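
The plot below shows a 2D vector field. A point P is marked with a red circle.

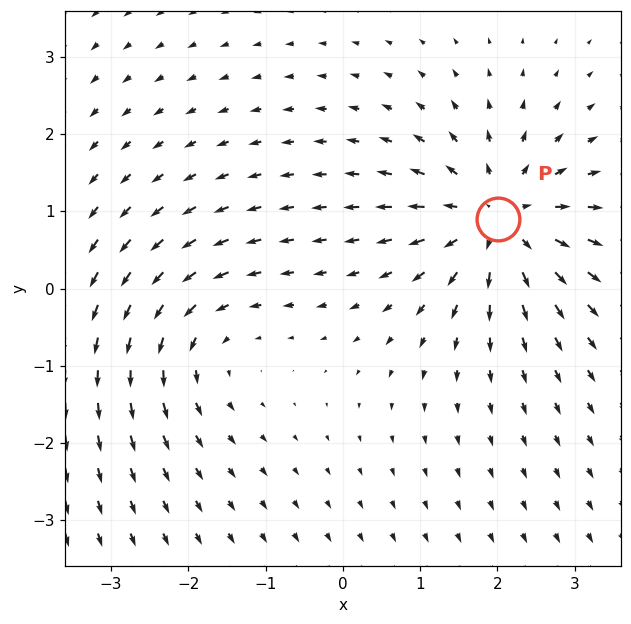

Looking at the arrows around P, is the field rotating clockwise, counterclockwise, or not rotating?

not rotating

Near P at (2.0, 0.9) the arrows show no circulation. The curl there is ≈0.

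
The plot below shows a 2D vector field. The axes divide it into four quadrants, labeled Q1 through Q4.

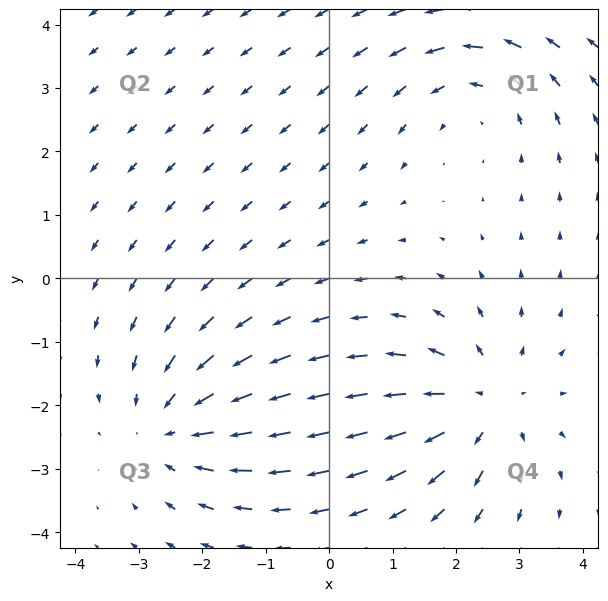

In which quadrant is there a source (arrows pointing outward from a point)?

The source sits at approximately (2.4, -2.0), which lies in quadrant Q4. The divergence there is about +4, positive as expected for a source.

Q4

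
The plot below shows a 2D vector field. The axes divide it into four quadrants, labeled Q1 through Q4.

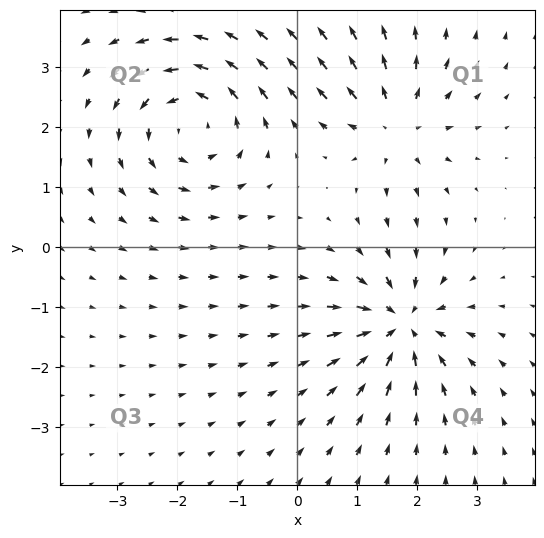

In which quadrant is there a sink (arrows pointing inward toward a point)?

Q4

The sink sits at approximately (1.7, -1.3), which lies in quadrant Q4. The divergence there is about -5, negative as expected for a sink.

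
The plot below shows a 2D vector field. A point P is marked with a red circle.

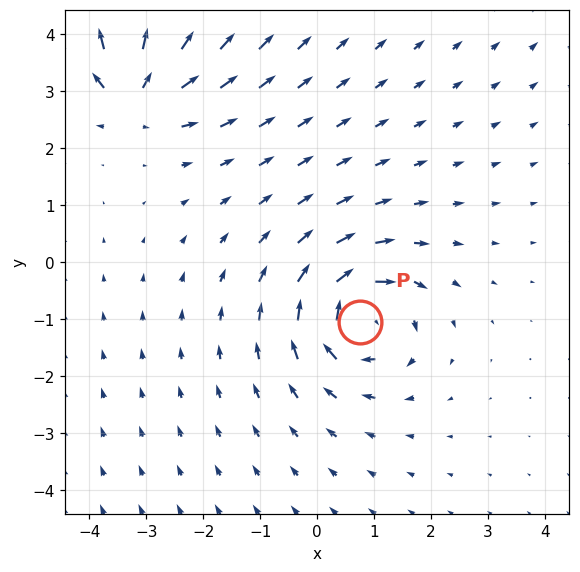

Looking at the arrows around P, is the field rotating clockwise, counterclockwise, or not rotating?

Near P at (0.8, -1.0) the arrows circulate clockwise. The curl (z-component) there is about -5; negative curl means clockwise rotation.

clockwise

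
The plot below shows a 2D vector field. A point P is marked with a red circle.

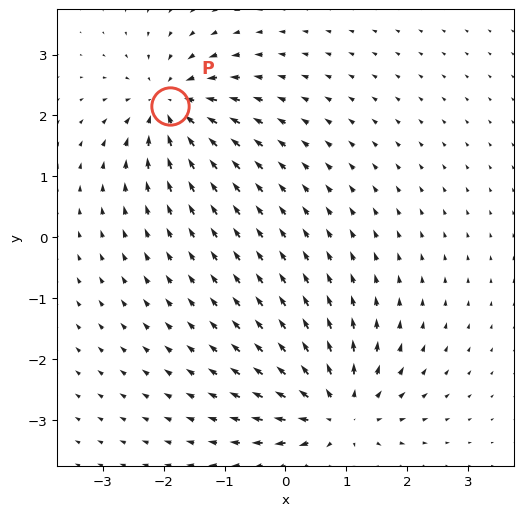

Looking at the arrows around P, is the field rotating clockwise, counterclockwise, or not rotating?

Near P at (-1.9, 2.2) the arrows show no circulation. The curl there is ≈0.

not rotating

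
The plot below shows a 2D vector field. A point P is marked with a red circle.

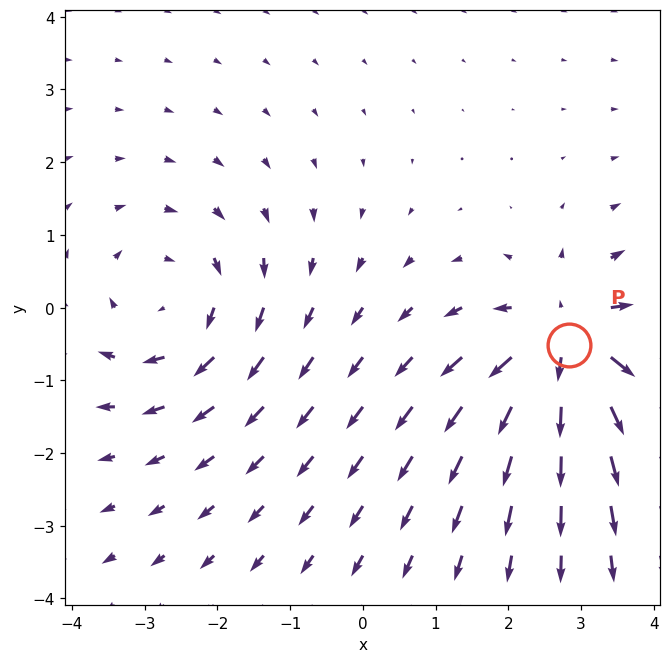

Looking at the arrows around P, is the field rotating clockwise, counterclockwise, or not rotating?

not rotating

Near P at (2.8, -0.5) the arrows show no circulation. The curl there is ≈0.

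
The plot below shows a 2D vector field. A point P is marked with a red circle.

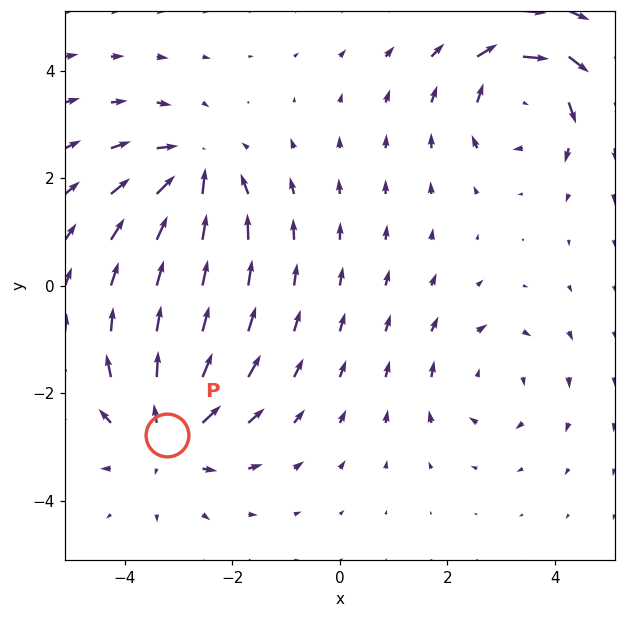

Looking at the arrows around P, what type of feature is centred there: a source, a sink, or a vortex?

At P (-3.2, -2.8) the arrows spread outward. Divergence about +5, curl ≈0 — positive divergence with near-zero curl is a source.

source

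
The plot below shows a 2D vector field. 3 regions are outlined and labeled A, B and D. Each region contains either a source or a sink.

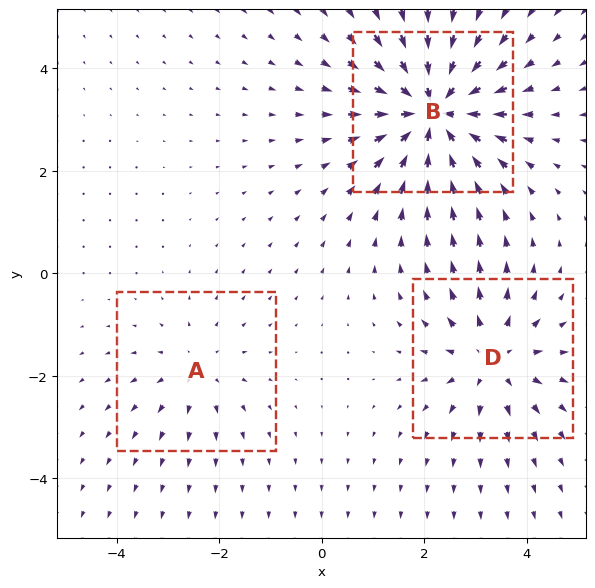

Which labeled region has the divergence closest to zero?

Divergence at each region's feature centre — A: about +2, B: about -5, D: about +3. Region A is closest to zero.

A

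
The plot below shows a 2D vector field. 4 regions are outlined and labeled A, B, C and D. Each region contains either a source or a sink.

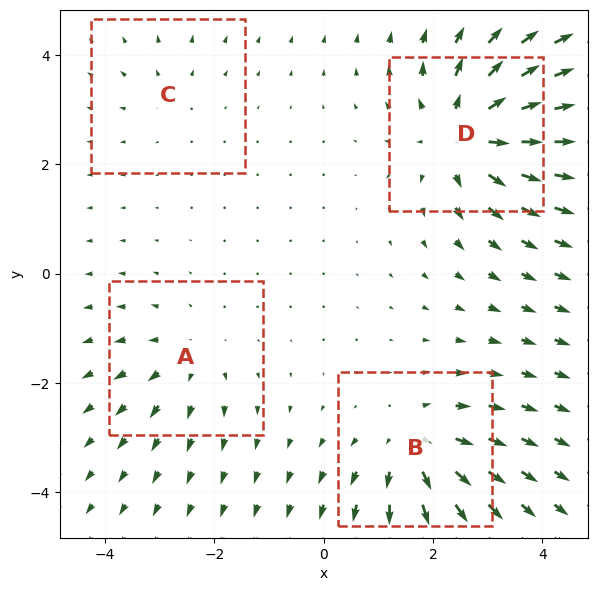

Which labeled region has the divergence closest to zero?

Divergence at each region's feature centre — A: about +3, B: about +5, C: about +2, D: about +7. Region C is closest to zero.

C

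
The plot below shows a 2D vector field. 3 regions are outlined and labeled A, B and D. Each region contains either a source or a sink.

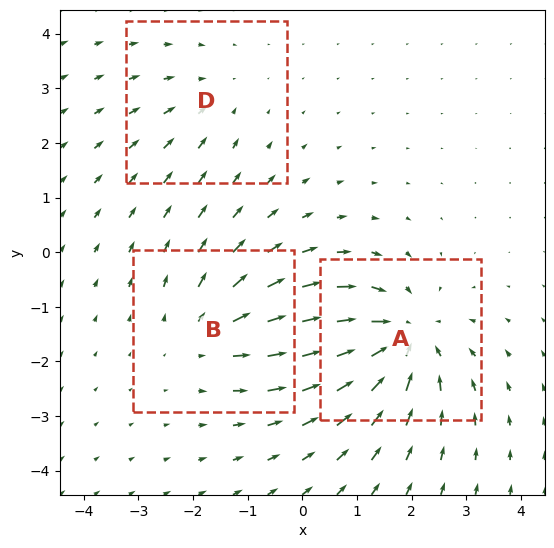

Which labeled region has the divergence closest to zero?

Divergence at each region's feature centre — A: about -5, B: about +3, D: about -2. Region D is closest to zero.

D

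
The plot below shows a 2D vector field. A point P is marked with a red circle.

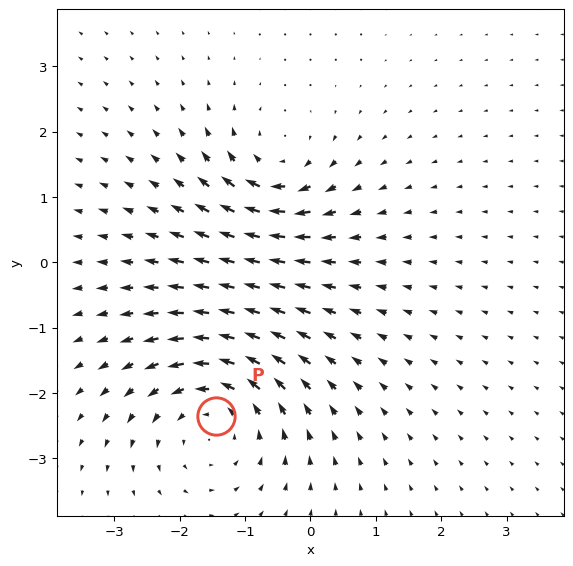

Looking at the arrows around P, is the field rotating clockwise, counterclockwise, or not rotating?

Near P at (-1.5, -2.4) the arrows circulate counterclockwise. The curl (z-component) there is about +4; positive curl means counterclockwise rotation.

counterclockwise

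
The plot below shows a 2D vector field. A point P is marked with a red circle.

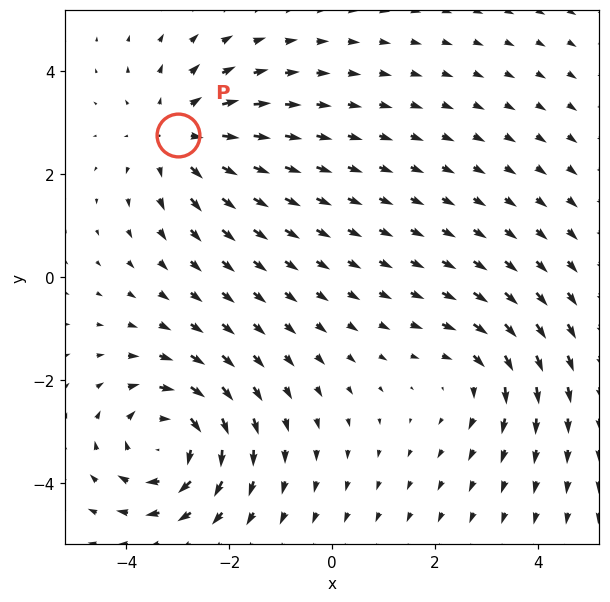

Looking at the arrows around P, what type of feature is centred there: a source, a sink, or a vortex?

source

At P (-3.0, 2.8) the arrows spread outward. Divergence about +3, curl ≈0 — positive divergence with near-zero curl is a source.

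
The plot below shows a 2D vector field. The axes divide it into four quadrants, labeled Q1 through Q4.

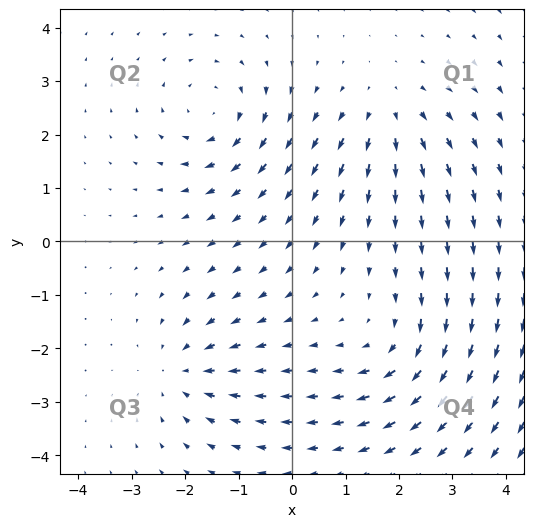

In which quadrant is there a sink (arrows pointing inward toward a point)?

Q3

The sink sits at approximately (-2.0, -2.4), which lies in quadrant Q3. The divergence there is about -5, negative as expected for a sink.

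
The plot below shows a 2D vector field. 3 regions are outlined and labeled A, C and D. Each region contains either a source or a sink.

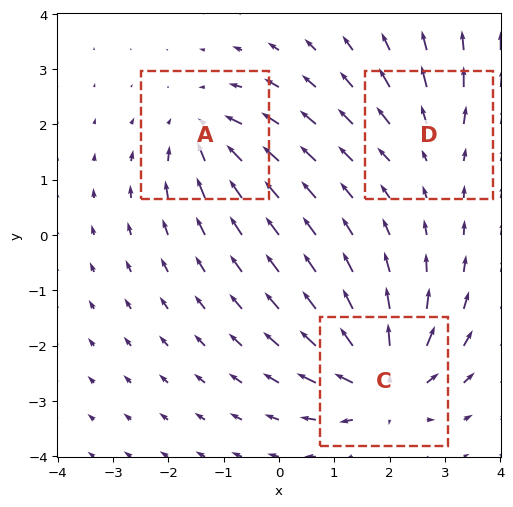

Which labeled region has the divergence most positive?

C

Divergence at each region's feature centre — A: about -4, C: about +6, D: about +2. Region C is most positive.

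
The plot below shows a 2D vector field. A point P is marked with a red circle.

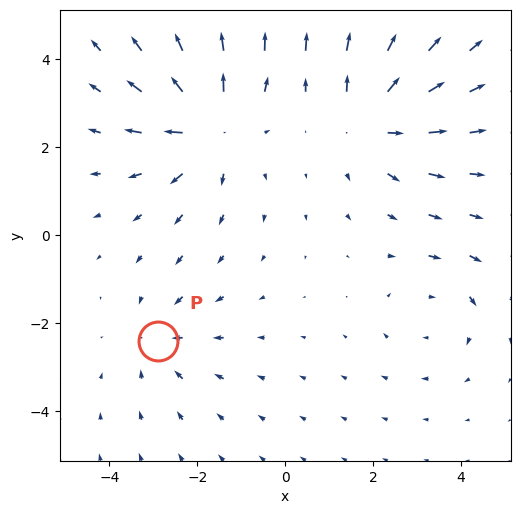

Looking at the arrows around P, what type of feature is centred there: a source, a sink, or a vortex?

sink

At P (-2.9, -2.4) the arrows converge inward. Divergence about -2, curl ≈0 — negative divergence with near-zero curl is a sink.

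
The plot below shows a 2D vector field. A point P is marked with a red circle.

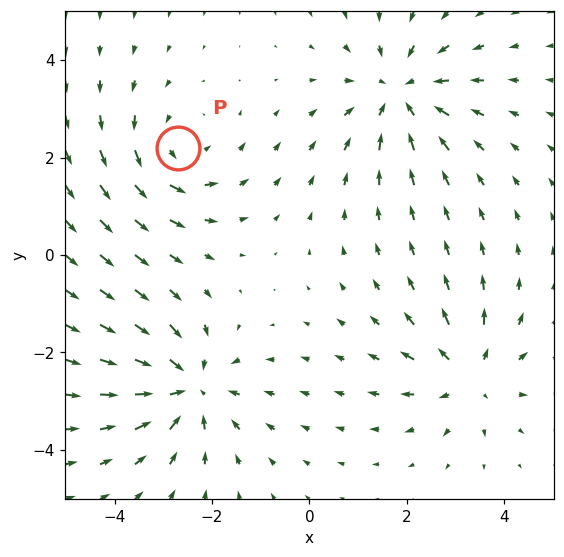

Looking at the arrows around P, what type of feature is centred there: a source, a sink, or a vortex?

vortex

At P (-2.7, 2.2) the arrows circulate counterclockwise. Divergence ≈0, curl about +3 — near-zero divergence with nonzero curl is a vortex.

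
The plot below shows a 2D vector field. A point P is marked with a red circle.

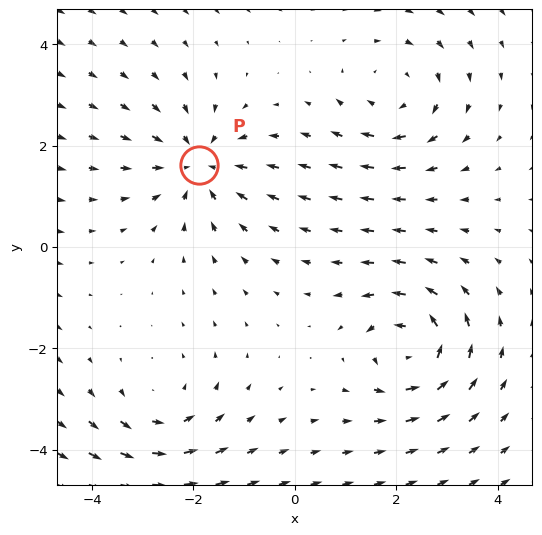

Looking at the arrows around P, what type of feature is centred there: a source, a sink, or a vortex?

At P (-1.9, 1.6) the arrows converge inward. Divergence about -4, curl ≈0 — negative divergence with near-zero curl is a sink.

sink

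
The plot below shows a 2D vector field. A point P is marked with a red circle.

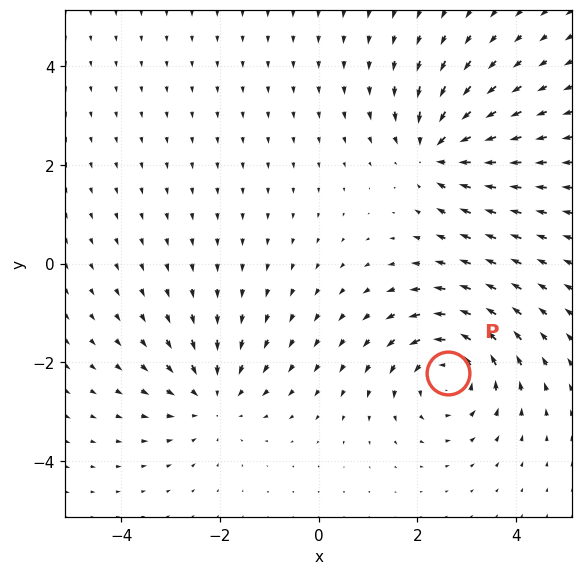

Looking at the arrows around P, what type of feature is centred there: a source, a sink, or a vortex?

vortex

At P (2.6, -2.2) the arrows circulate counterclockwise. Divergence ≈0, curl about +5 — near-zero divergence with nonzero curl is a vortex.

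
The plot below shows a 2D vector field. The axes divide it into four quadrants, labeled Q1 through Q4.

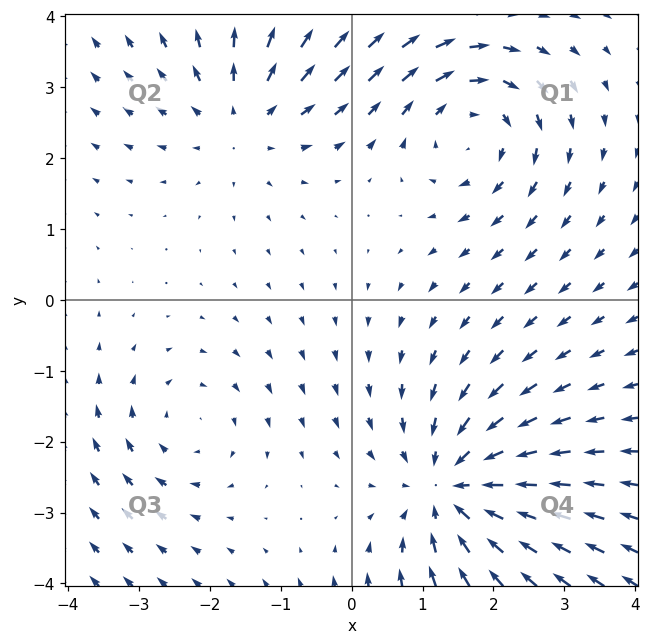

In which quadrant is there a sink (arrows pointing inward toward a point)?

Q4

The sink sits at approximately (1.4, -2.7), which lies in quadrant Q4. The divergence there is about -5, negative as expected for a sink.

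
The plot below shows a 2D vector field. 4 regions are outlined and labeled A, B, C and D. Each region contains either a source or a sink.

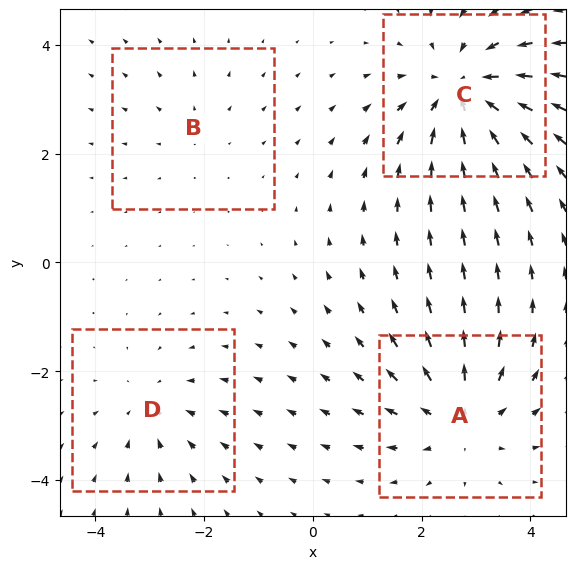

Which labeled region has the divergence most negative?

C

Divergence at each region's feature centre — A: about +5, B: about +2, C: about -6, D: about -3. Region C is most negative.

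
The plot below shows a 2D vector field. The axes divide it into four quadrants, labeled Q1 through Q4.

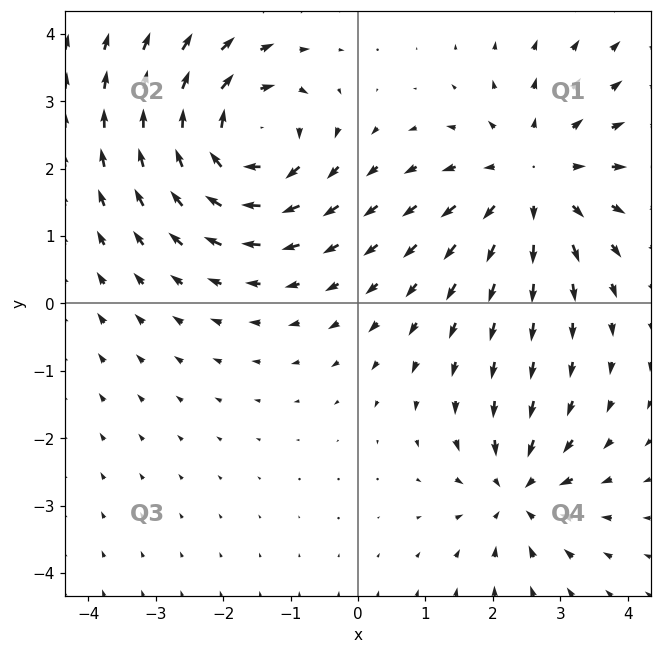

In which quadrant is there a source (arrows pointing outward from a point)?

The source sits at approximately (2.6, 1.8), which lies in quadrant Q1. The divergence there is about +4, positive as expected for a source.

Q1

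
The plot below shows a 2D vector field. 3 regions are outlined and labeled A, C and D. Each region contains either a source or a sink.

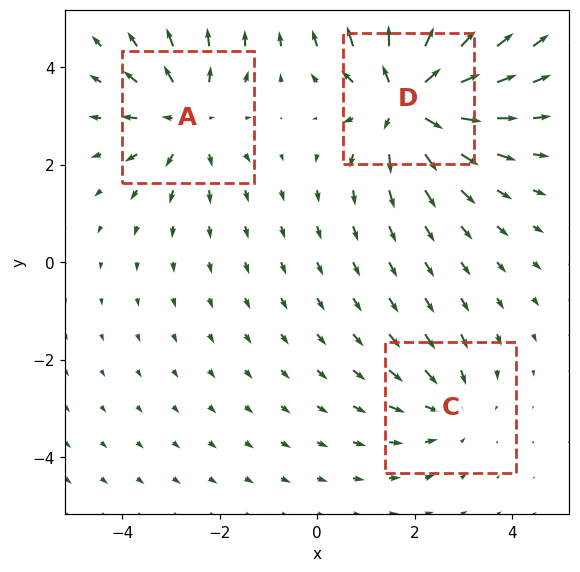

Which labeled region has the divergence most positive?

Divergence at each region's feature centre — A: about +3, C: about -2, D: about +5. Region D is most positive.

D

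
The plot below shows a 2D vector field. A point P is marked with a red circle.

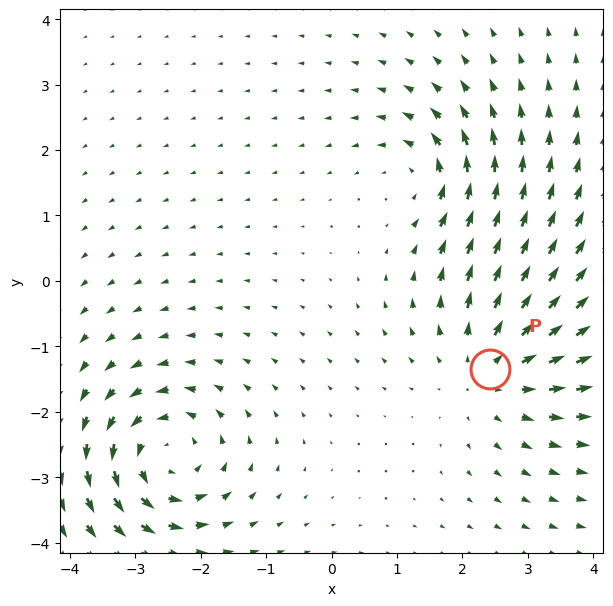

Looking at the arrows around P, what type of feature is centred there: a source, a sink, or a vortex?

source

At P (2.4, -1.3) the arrows spread outward. Divergence about +4, curl ≈0 — positive divergence with near-zero curl is a source.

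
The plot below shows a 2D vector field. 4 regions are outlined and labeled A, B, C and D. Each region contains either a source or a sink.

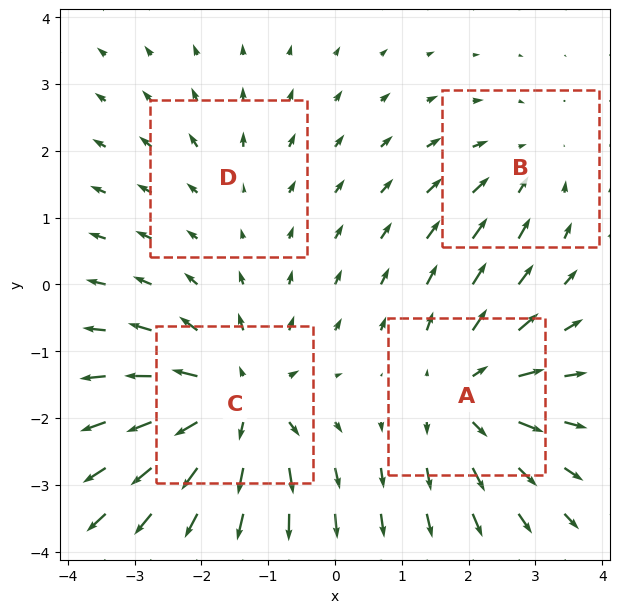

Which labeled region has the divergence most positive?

Divergence at each region's feature centre — A: about +5, B: about -3, C: about +6, D: about +2. Region C is most positive.

C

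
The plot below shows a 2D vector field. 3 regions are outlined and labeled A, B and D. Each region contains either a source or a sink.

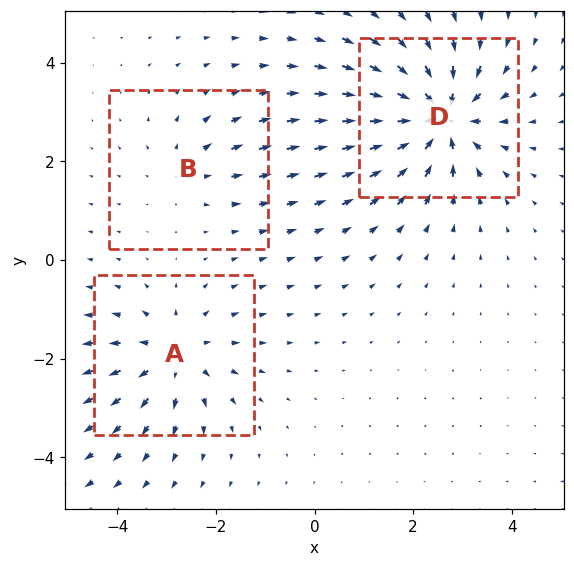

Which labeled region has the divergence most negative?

D

Divergence at each region's feature centre — A: about +4, B: about +2, D: about -6. Region D is most negative.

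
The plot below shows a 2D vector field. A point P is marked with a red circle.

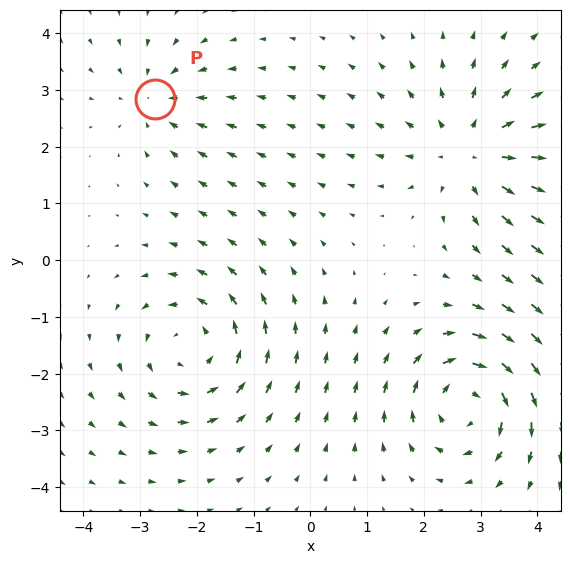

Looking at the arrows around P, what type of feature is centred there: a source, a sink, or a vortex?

sink

At P (-2.7, 2.8) the arrows converge inward. Divergence about -4, curl ≈0 — negative divergence with near-zero curl is a sink.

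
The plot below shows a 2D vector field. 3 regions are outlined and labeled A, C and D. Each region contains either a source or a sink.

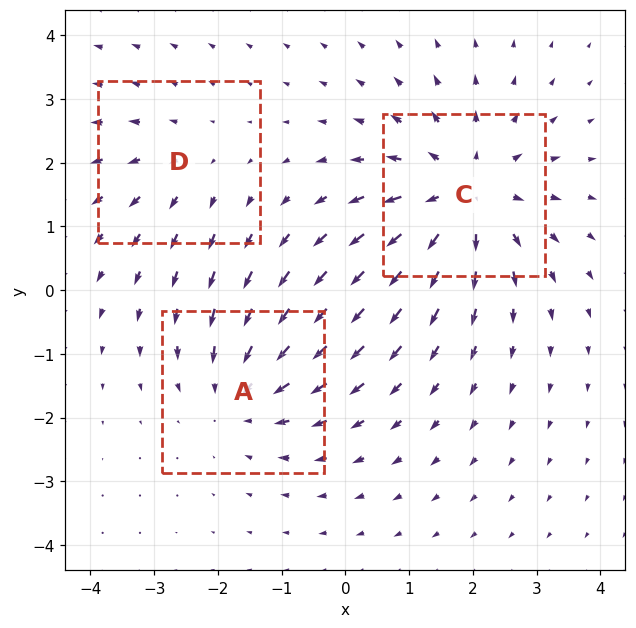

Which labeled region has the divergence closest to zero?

Divergence at each region's feature centre — A: about -3, C: about +4, D: about +2. Region D is closest to zero.

D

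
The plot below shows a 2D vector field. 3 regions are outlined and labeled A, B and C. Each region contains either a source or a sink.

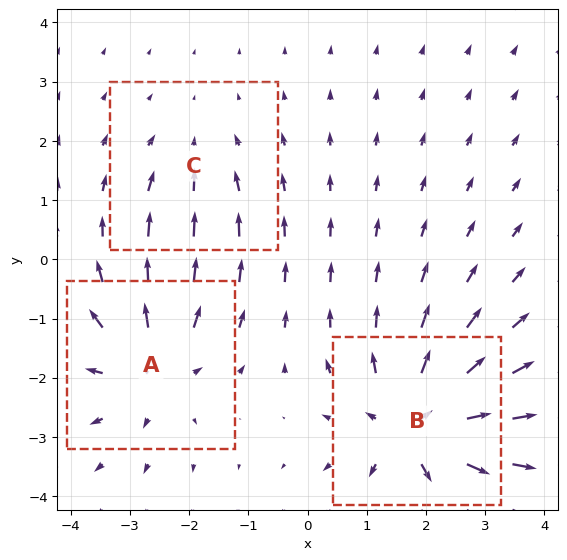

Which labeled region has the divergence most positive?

B

Divergence at each region's feature centre — A: about +3, B: about +5, C: about -2. Region B is most positive.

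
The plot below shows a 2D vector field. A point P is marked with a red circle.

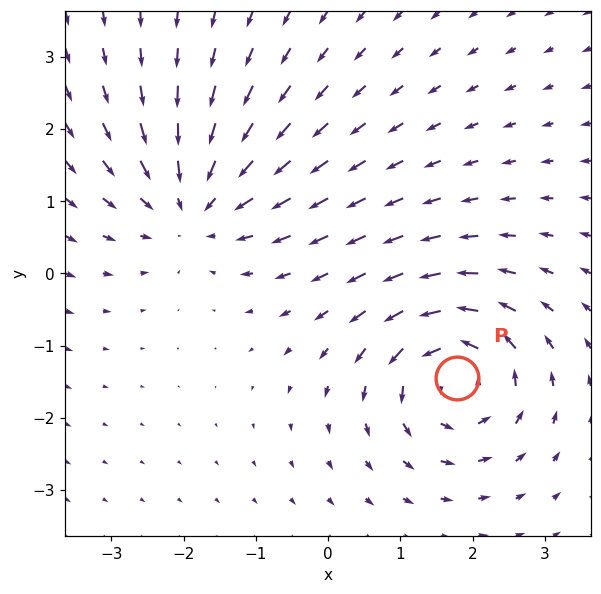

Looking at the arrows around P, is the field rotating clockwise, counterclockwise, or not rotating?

counterclockwise

Near P at (1.8, -1.5) the arrows circulate counterclockwise. The curl (z-component) there is about +5; positive curl means counterclockwise rotation.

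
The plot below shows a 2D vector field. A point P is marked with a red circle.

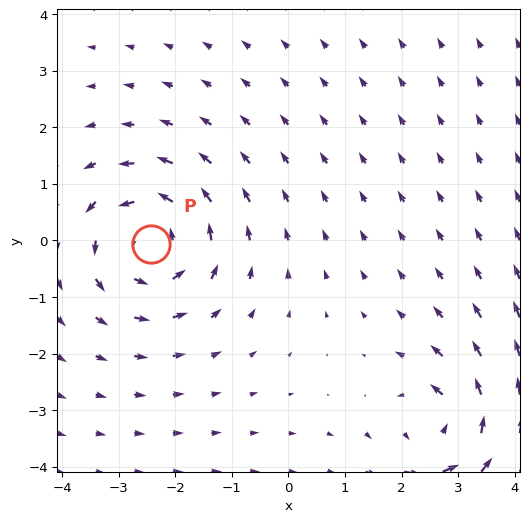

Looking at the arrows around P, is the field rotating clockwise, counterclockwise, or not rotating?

counterclockwise

Near P at (-2.4, -0.1) the arrows circulate counterclockwise. The curl (z-component) there is about +5; positive curl means counterclockwise rotation.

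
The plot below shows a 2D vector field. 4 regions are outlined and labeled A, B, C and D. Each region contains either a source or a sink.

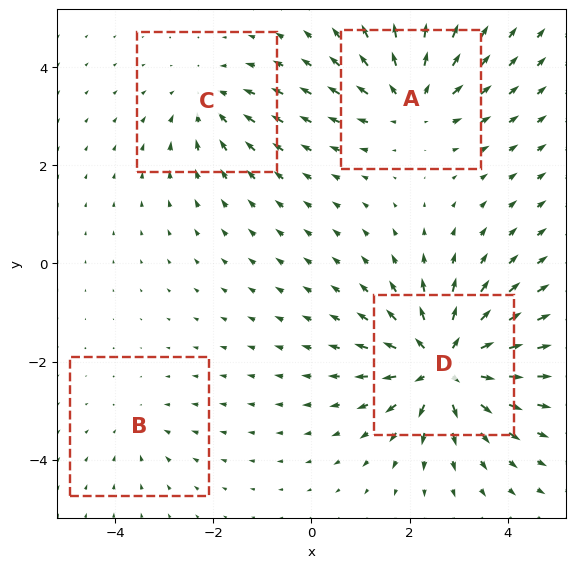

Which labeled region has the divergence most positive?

D

Divergence at each region's feature centre — A: about +5, B: about -2, C: about -4, D: about +8. Region D is most positive.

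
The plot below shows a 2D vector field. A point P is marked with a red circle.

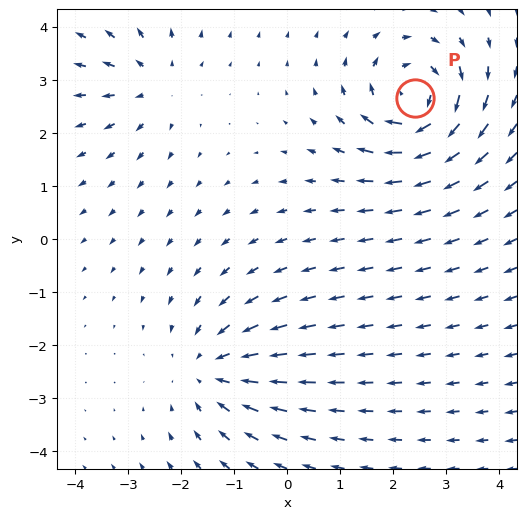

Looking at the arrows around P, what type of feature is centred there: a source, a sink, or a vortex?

vortex

At P (2.4, 2.7) the arrows circulate clockwise. Divergence ≈0, curl about -7 — near-zero divergence with nonzero curl is a vortex.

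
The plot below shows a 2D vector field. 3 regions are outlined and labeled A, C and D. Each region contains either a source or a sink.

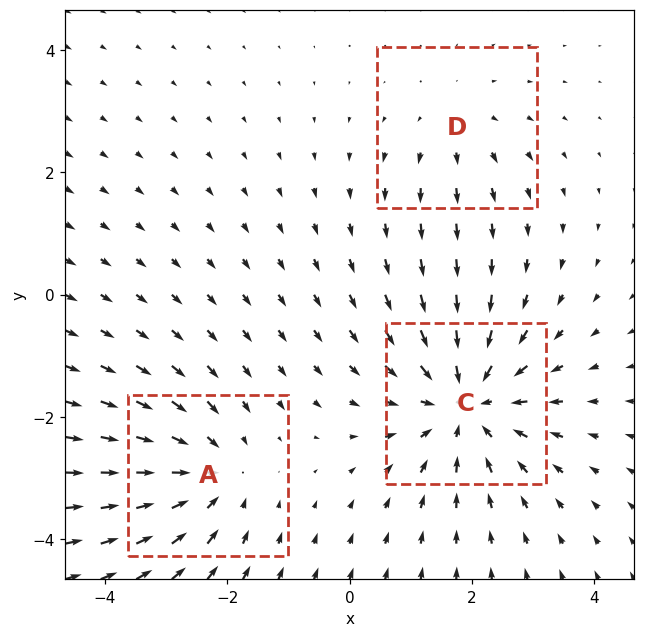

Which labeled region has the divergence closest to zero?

Divergence at each region's feature centre — A: about -3, C: about -4, D: about +2. Region D is closest to zero.

D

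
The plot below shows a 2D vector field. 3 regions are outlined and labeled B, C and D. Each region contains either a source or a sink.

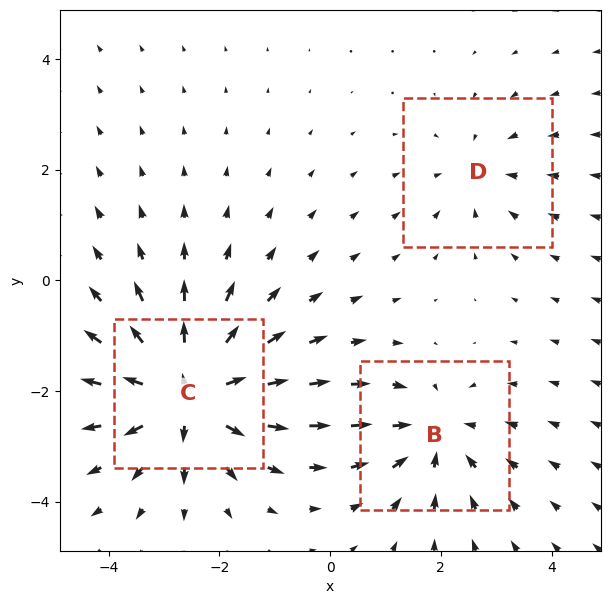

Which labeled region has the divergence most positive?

C

Divergence at each region's feature centre — B: about -3, C: about +5, D: about -2. Region C is most positive.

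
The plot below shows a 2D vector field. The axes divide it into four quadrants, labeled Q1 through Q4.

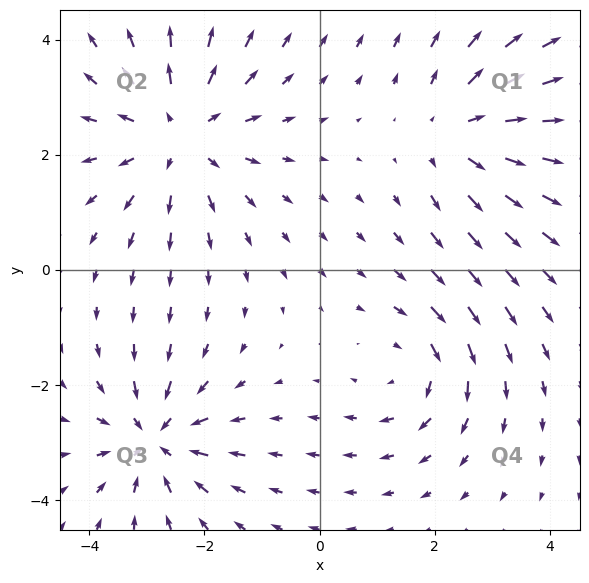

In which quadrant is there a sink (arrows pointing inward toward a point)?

The sink sits at approximately (-2.9, -2.9), which lies in quadrant Q3. The divergence there is about -4, negative as expected for a sink.

Q3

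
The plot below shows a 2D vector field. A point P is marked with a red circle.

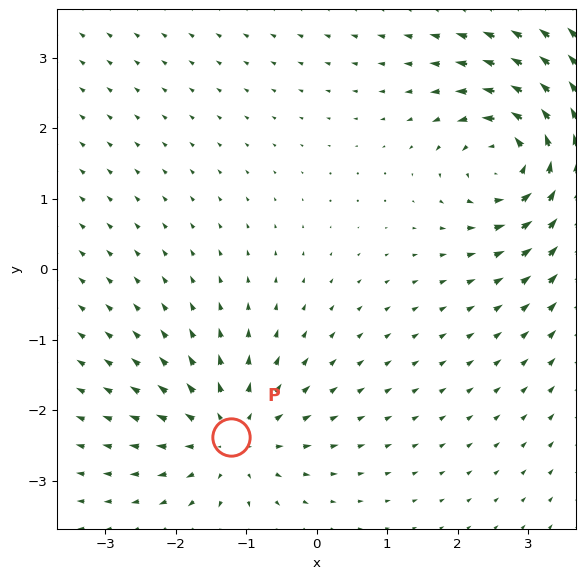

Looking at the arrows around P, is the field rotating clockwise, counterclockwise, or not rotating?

not rotating

Near P at (-1.2, -2.4) the arrows show no circulation. The curl there is ≈0.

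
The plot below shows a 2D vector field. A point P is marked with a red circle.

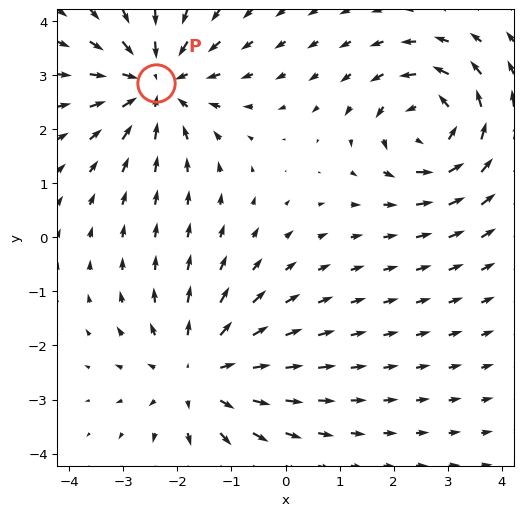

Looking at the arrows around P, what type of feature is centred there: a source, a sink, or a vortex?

sink

At P (-2.4, 2.9) the arrows converge inward. Divergence about -4, curl ≈0 — negative divergence with near-zero curl is a sink.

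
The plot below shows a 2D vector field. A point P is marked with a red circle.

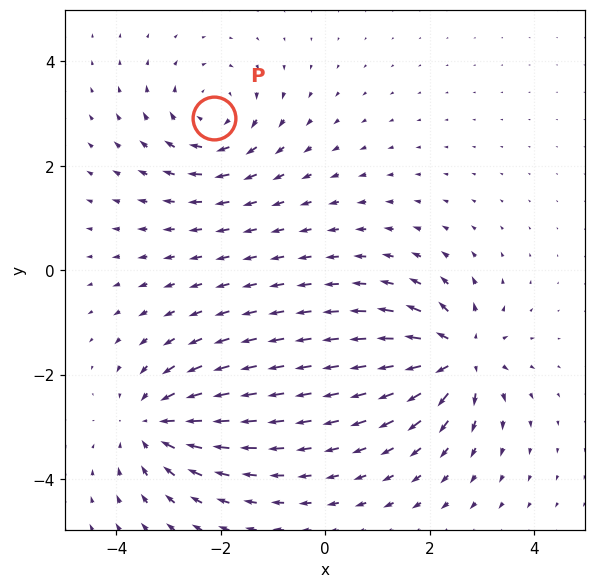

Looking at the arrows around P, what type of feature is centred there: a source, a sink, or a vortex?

vortex

At P (-2.1, 2.9) the arrows circulate clockwise. Divergence ≈0, curl about -4 — near-zero divergence with nonzero curl is a vortex.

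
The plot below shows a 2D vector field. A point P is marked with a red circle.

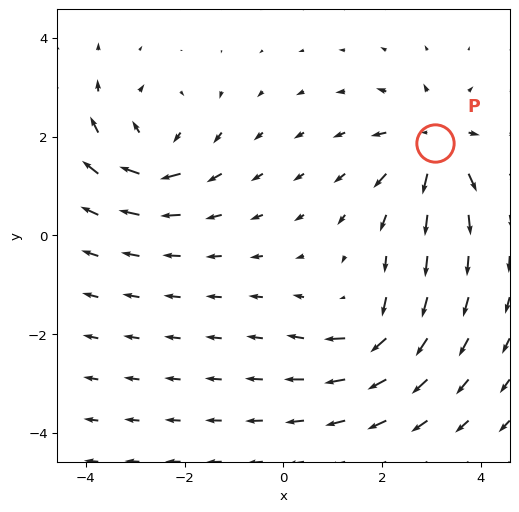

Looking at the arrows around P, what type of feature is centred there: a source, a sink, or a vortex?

source

At P (3.1, 1.9) the arrows spread outward. Divergence about +6, curl ≈0 — positive divergence with near-zero curl is a source.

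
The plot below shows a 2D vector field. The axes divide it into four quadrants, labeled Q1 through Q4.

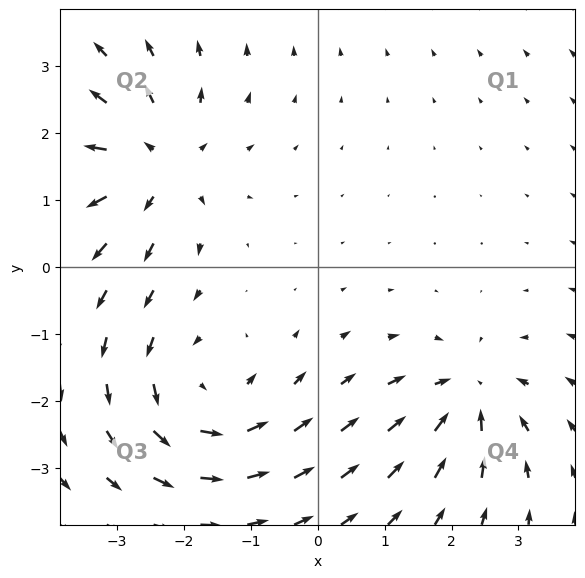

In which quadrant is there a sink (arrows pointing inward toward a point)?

Q4

The sink sits at approximately (2.2, -1.9), which lies in quadrant Q4. The divergence there is about -5, negative as expected for a sink.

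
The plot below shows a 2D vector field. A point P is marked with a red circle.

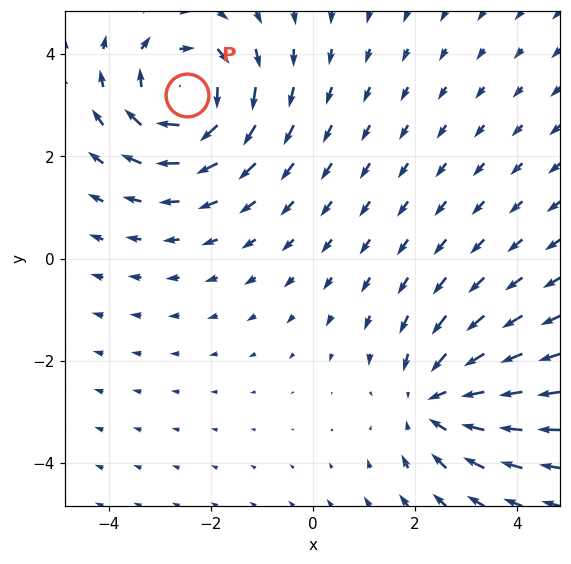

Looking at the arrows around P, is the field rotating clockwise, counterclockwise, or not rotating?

Near P at (-2.5, 3.2) the arrows circulate clockwise. The curl (z-component) there is about -4; negative curl means clockwise rotation.

clockwise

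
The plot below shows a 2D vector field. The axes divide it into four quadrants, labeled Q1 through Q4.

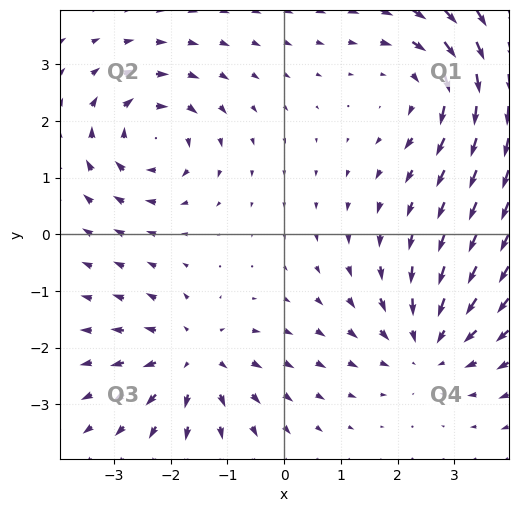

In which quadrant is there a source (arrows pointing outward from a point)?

Q3

The source sits at approximately (-1.6, -2.2), which lies in quadrant Q3. The divergence there is about +4, positive as expected for a source.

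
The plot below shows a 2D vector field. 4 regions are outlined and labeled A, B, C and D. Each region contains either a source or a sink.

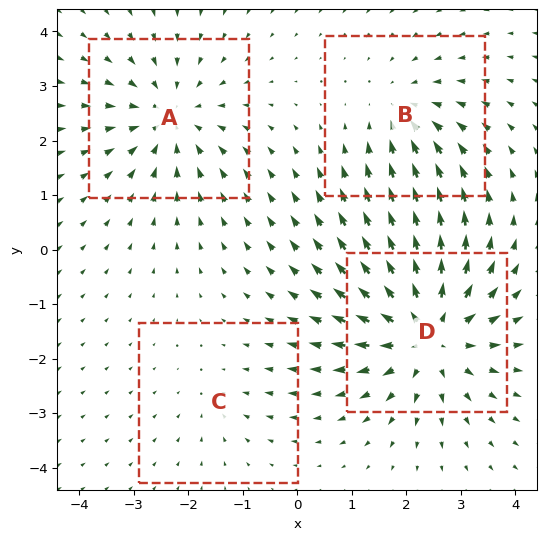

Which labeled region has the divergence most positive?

D

Divergence at each region's feature centre — A: about -4, B: about -3, C: about -2, D: about +6. Region D is most positive.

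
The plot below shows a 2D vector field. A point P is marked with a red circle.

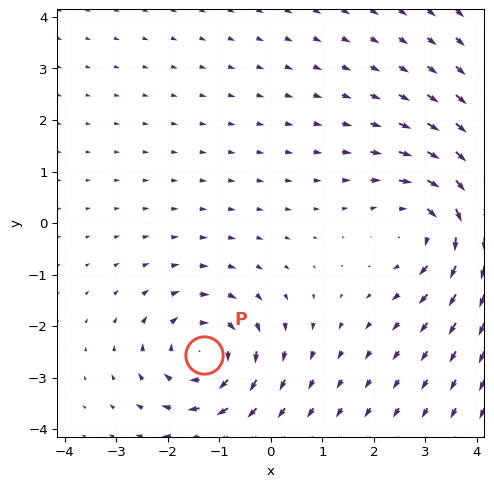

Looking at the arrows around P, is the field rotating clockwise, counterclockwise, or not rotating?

Near P at (-1.3, -2.6) the arrows circulate clockwise. The curl (z-component) there is about -5; negative curl means clockwise rotation.

clockwise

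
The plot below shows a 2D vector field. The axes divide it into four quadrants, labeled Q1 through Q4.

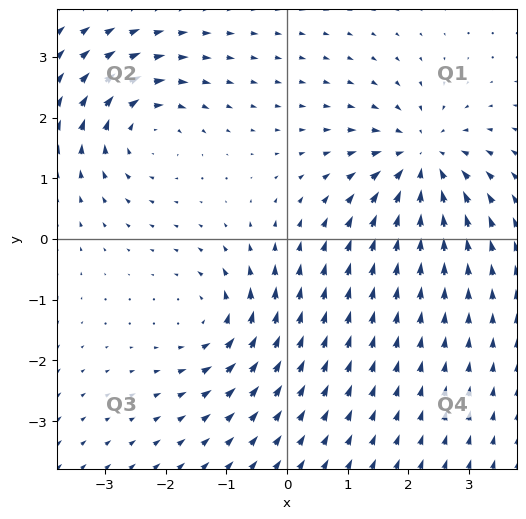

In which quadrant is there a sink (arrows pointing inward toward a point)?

The sink sits at approximately (2.2, 1.3), which lies in quadrant Q1. The divergence there is about -4, negative as expected for a sink.

Q1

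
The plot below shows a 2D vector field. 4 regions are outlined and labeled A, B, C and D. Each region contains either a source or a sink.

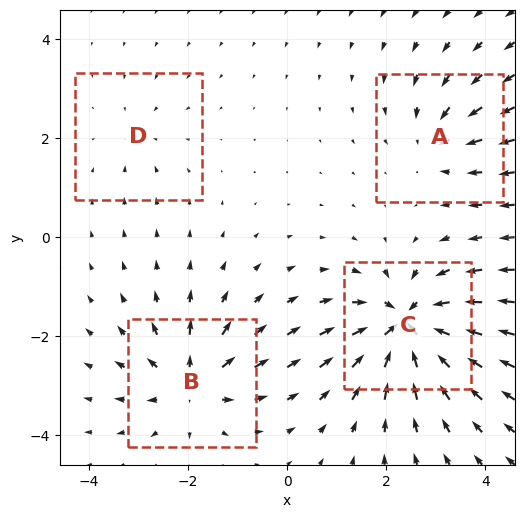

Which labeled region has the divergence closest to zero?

Divergence at each region's feature centre — A: about -4, B: about +6, C: about -9, D: about -2. Region D is closest to zero.

D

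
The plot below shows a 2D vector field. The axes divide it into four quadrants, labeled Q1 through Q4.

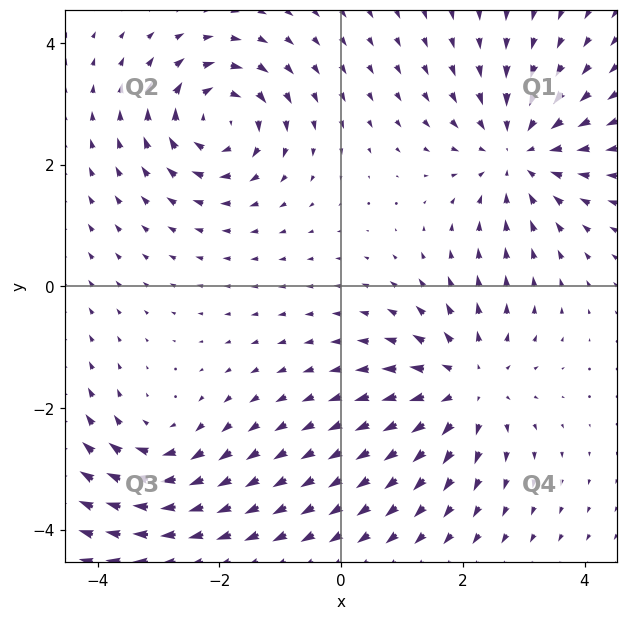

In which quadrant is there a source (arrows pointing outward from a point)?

Q4

The source sits at approximately (2.1, -1.6), which lies in quadrant Q4. The divergence there is about +4, positive as expected for a source.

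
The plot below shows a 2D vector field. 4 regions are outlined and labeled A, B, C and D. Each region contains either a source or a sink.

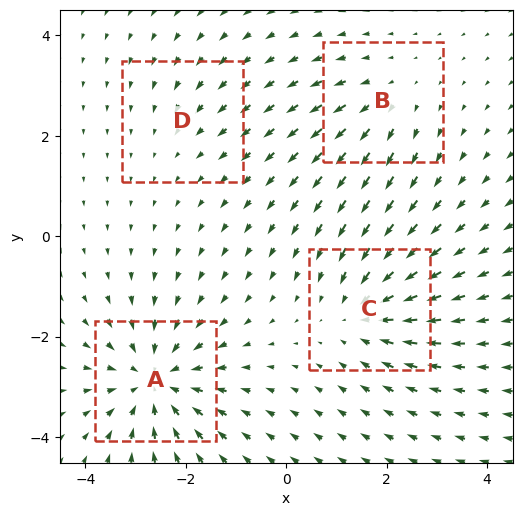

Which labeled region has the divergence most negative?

A

Divergence at each region's feature centre — A: about -6, B: about +3, C: about -5, D: about -2. Region A is most negative.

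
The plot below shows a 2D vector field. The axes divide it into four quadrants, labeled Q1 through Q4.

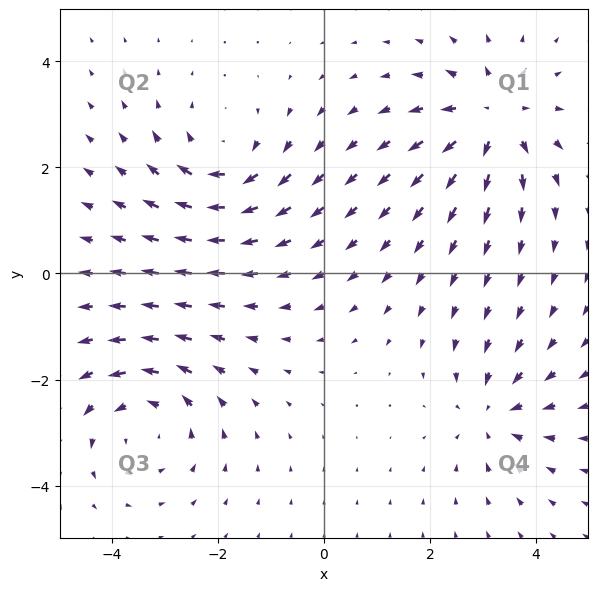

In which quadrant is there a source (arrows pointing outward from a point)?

The source sits at approximately (3.2, 2.9), which lies in quadrant Q1. The divergence there is about +5, positive as expected for a source.

Q1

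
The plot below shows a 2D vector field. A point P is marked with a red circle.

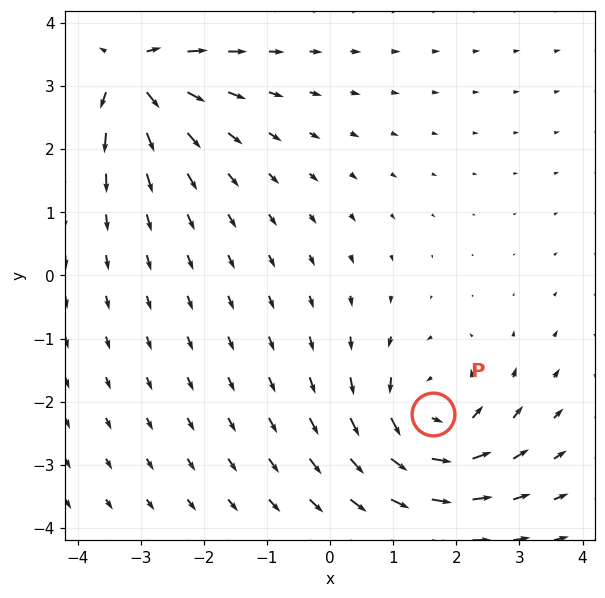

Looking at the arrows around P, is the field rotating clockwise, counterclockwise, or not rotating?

Near P at (1.6, -2.2) the arrows circulate counterclockwise. The curl (z-component) there is about +3; positive curl means counterclockwise rotation.

counterclockwise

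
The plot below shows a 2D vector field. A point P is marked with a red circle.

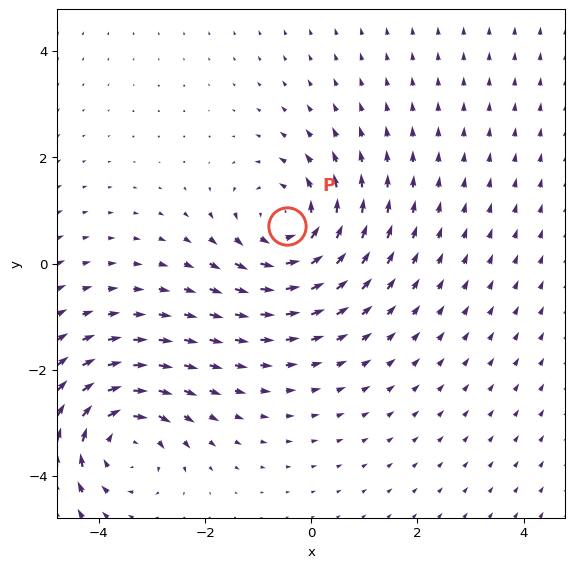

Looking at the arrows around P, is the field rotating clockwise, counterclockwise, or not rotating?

Near P at (-0.5, 0.7) the arrows circulate counterclockwise. The curl (z-component) there is about +3; positive curl means counterclockwise rotation.

counterclockwise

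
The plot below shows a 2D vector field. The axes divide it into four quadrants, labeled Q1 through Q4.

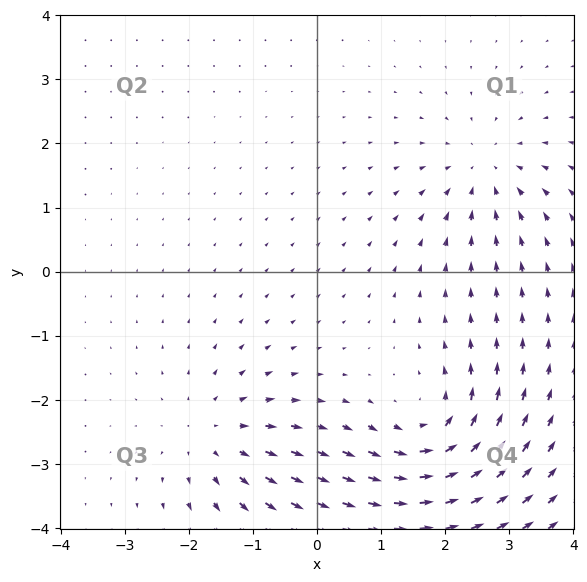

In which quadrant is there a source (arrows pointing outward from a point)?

The source sits at approximately (-1.6, -2.6), which lies in quadrant Q3. The divergence there is about +4, positive as expected for a source.

Q3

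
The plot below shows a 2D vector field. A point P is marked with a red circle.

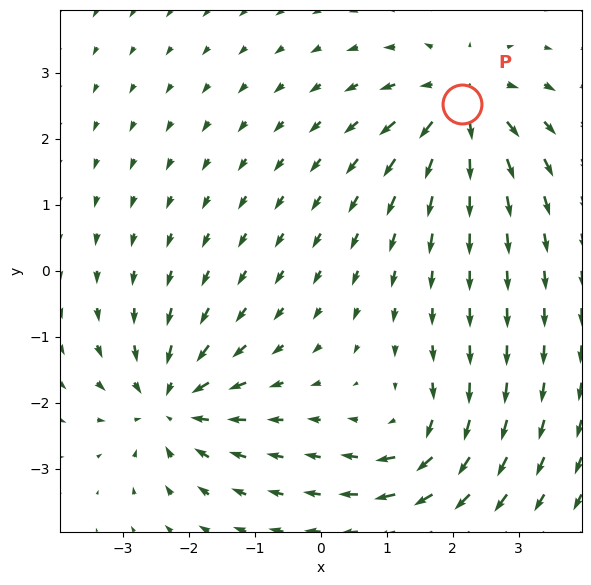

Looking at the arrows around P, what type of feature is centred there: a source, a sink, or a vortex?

source

At P (2.1, 2.5) the arrows spread outward. Divergence about +6, curl ≈0 — positive divergence with near-zero curl is a source.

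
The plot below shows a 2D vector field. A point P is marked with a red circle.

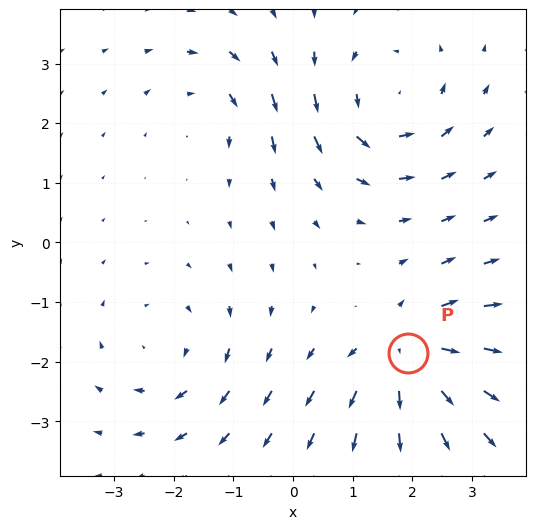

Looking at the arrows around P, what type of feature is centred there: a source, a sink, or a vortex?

source

At P (1.9, -1.9) the arrows spread outward. Divergence about +6, curl ≈0 — positive divergence with near-zero curl is a source.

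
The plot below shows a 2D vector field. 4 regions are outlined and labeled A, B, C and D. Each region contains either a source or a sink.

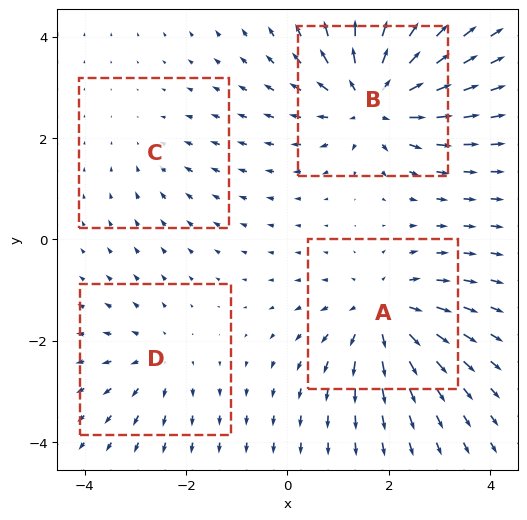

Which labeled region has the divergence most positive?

Divergence at each region's feature centre — A: about +5, B: about +7, C: about -2, D: about +3. Region B is most positive.

B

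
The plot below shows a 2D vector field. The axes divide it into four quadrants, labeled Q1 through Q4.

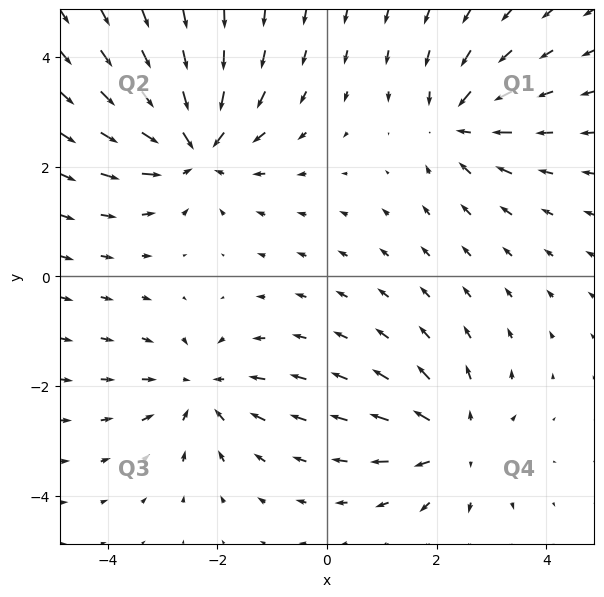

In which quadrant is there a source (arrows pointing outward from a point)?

Q4

The source sits at approximately (2.3, -3.0), which lies in quadrant Q4. The divergence there is about +4, positive as expected for a source.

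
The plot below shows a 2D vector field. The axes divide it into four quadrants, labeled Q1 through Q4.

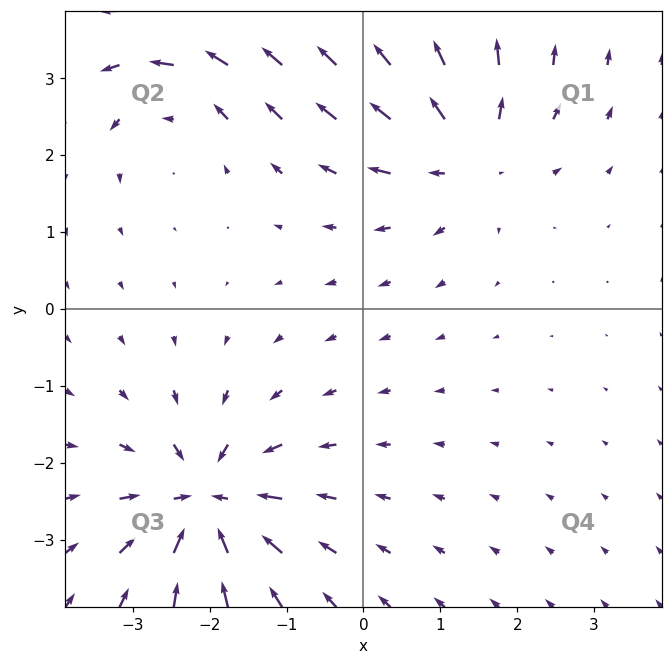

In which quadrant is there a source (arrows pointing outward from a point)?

The source sits at approximately (1.3, 2.0), which lies in quadrant Q1. The divergence there is about +5, positive as expected for a source.

Q1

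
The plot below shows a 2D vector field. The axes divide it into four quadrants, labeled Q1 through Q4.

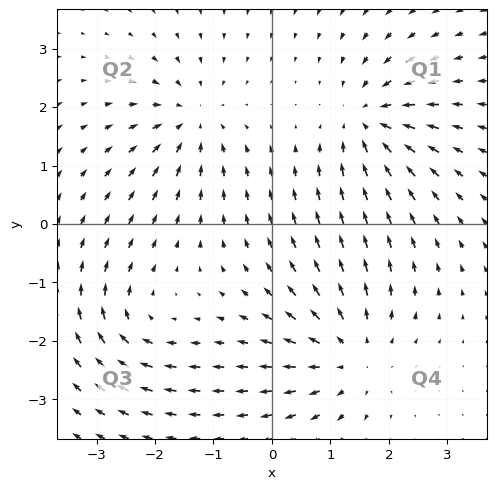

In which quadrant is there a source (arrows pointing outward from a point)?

The source sits at approximately (1.4, -2.2), which lies in quadrant Q4. The divergence there is about +4, positive as expected for a source.

Q4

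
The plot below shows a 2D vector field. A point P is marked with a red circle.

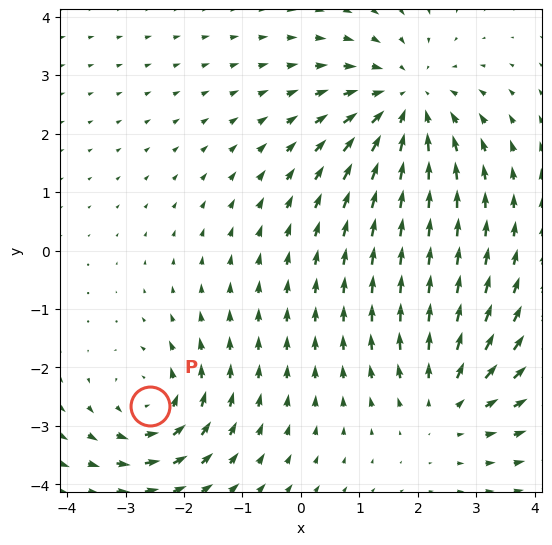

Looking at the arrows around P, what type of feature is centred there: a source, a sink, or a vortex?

vortex

At P (-2.6, -2.7) the arrows circulate counterclockwise. Divergence ≈0, curl about +4 — near-zero divergence with nonzero curl is a vortex.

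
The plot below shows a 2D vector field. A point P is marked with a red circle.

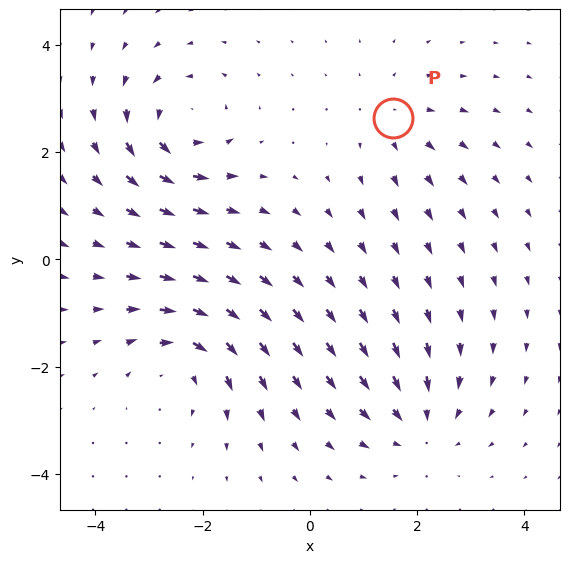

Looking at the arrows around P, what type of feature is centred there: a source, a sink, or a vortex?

At P (1.5, 2.6) the arrows spread outward. Divergence about +2, curl ≈0 — positive divergence with near-zero curl is a source.

source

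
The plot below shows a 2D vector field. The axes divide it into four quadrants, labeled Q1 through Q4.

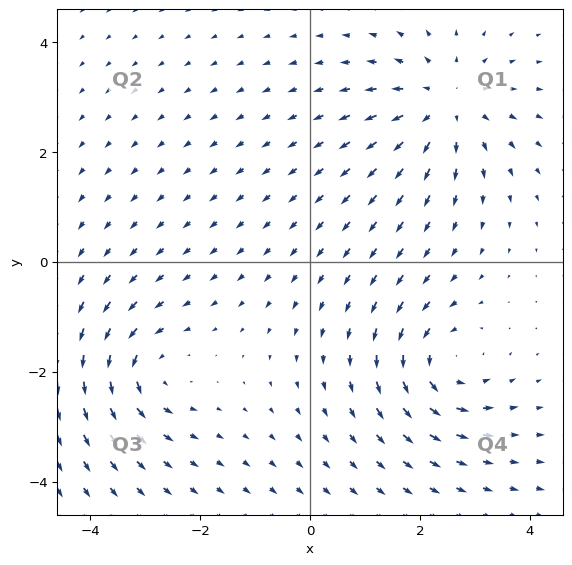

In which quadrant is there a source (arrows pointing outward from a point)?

Q1

The source sits at approximately (2.5, 2.9), which lies in quadrant Q1. The divergence there is about +4, positive as expected for a source.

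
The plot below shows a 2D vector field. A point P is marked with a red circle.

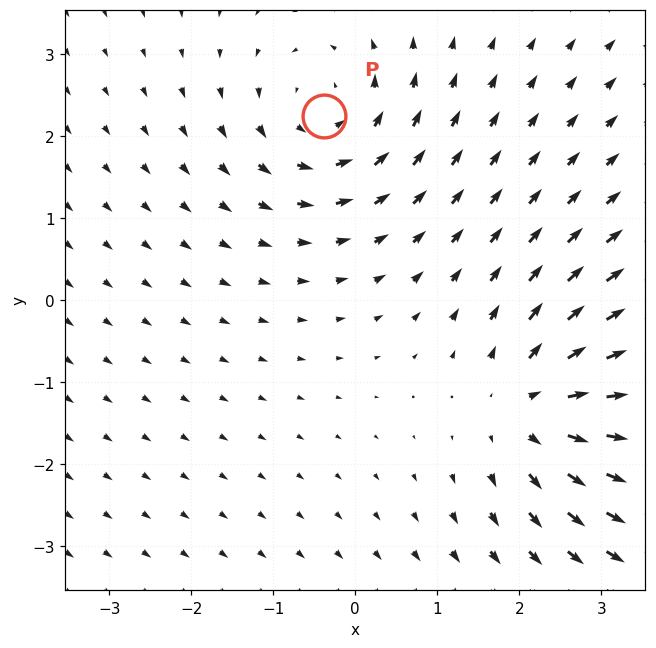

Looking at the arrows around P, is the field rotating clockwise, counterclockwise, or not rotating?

Near P at (-0.4, 2.2) the arrows circulate counterclockwise. The curl (z-component) there is about +3; positive curl means counterclockwise rotation.

counterclockwise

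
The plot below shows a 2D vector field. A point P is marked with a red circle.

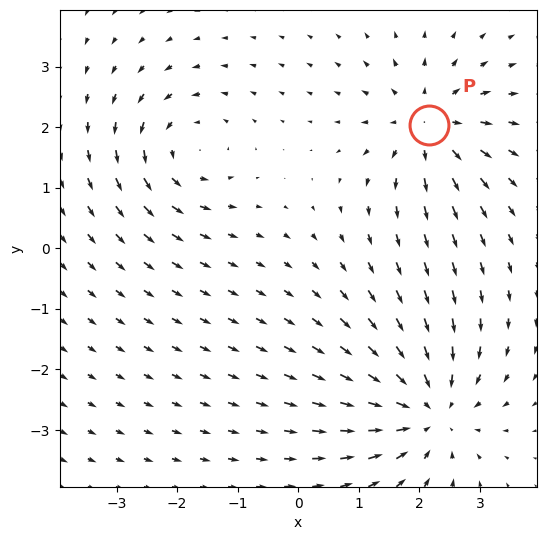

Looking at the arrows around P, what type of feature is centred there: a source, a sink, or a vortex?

At P (2.2, 2.0) the arrows spread outward. Divergence about +4, curl ≈0 — positive divergence with near-zero curl is a source.

source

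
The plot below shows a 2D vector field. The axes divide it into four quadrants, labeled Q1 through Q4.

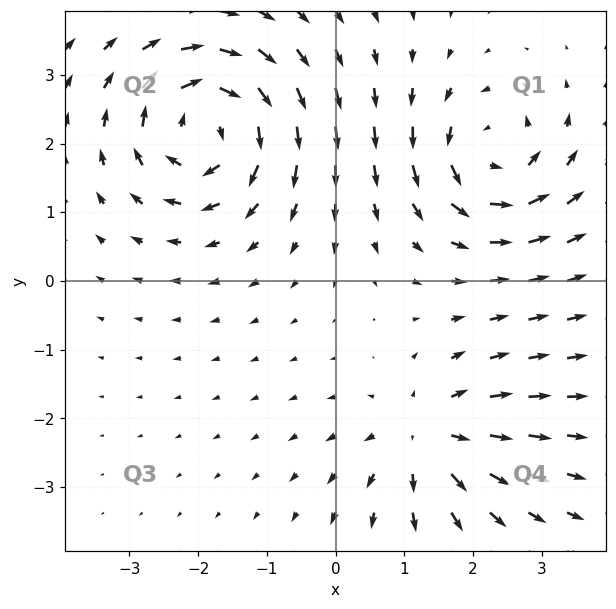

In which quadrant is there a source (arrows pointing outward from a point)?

The source sits at approximately (1.3, -2.3), which lies in quadrant Q4. The divergence there is about +3, positive as expected for a source.

Q4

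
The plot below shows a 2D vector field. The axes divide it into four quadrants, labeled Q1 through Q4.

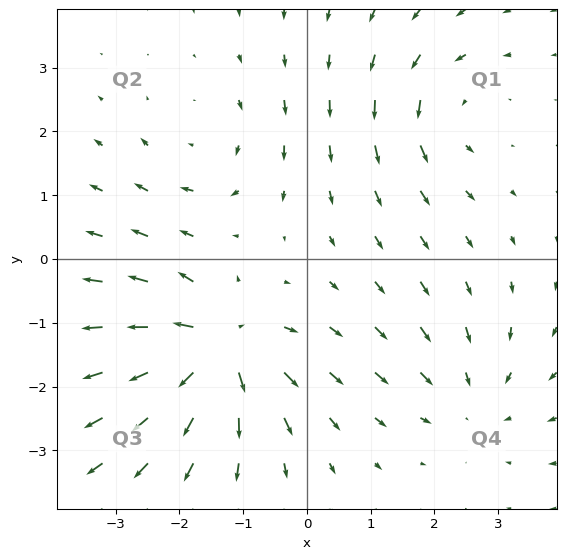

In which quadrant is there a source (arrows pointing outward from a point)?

The source sits at approximately (-1.4, -1.4), which lies in quadrant Q3. The divergence there is about +7, positive as expected for a source.

Q3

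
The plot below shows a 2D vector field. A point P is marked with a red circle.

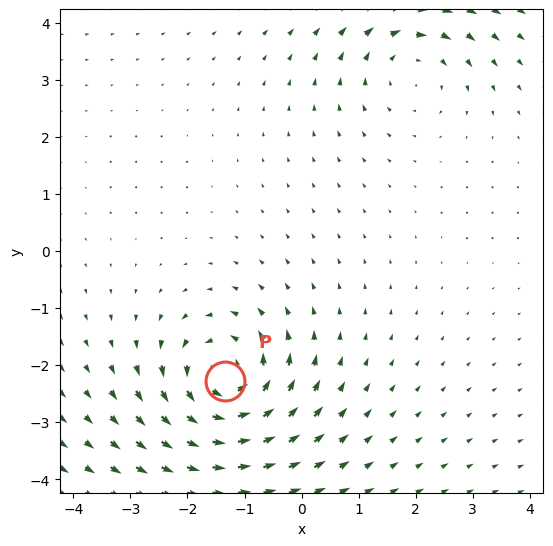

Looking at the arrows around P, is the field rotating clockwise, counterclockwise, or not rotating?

Near P at (-1.3, -2.3) the arrows circulate counterclockwise. The curl (z-component) there is about +5; positive curl means counterclockwise rotation.

counterclockwise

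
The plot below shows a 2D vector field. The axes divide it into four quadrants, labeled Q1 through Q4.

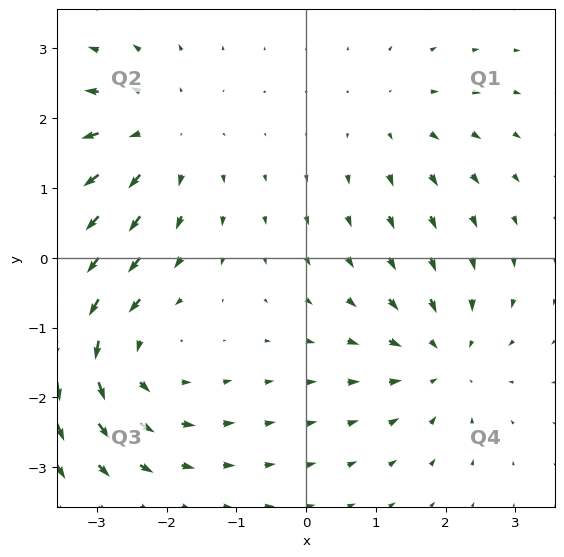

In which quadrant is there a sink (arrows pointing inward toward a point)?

The sink sits at approximately (2.0, -1.4), which lies in quadrant Q4. The divergence there is about -4, negative as expected for a sink.

Q4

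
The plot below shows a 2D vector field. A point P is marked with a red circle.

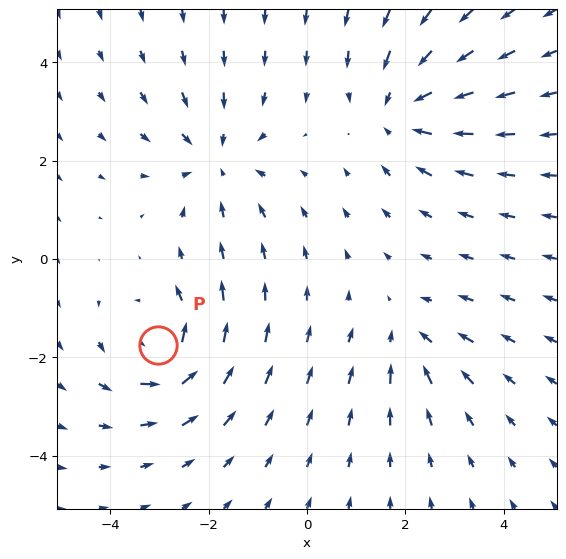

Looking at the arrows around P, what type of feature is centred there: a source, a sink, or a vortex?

vortex

At P (-3.0, -1.7) the arrows circulate counterclockwise. Divergence ≈0, curl about +6 — near-zero divergence with nonzero curl is a vortex.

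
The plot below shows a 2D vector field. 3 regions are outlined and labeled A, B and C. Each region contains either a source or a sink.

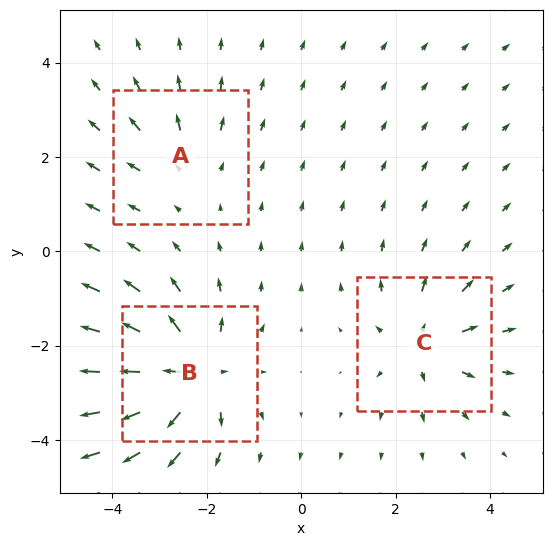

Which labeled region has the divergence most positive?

B

Divergence at each region's feature centre — A: about +2, B: about +5, C: about +4. Region B is most positive.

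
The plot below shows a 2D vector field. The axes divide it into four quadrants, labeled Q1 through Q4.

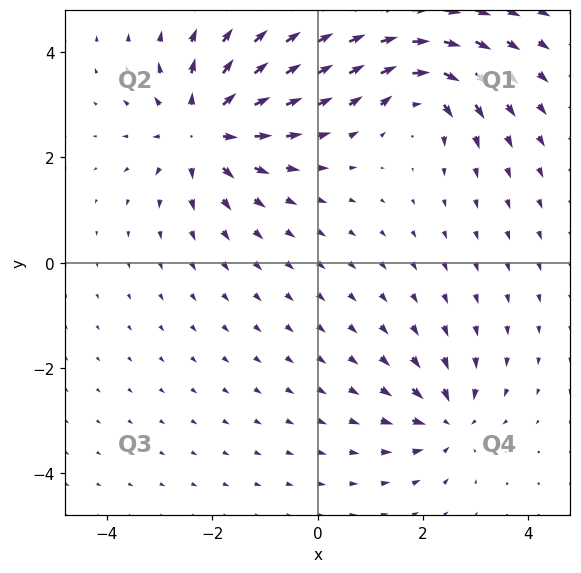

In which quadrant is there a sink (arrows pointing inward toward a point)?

The sink sits at approximately (2.5, -3.0), which lies in quadrant Q4. The divergence there is about -4, negative as expected for a sink.

Q4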